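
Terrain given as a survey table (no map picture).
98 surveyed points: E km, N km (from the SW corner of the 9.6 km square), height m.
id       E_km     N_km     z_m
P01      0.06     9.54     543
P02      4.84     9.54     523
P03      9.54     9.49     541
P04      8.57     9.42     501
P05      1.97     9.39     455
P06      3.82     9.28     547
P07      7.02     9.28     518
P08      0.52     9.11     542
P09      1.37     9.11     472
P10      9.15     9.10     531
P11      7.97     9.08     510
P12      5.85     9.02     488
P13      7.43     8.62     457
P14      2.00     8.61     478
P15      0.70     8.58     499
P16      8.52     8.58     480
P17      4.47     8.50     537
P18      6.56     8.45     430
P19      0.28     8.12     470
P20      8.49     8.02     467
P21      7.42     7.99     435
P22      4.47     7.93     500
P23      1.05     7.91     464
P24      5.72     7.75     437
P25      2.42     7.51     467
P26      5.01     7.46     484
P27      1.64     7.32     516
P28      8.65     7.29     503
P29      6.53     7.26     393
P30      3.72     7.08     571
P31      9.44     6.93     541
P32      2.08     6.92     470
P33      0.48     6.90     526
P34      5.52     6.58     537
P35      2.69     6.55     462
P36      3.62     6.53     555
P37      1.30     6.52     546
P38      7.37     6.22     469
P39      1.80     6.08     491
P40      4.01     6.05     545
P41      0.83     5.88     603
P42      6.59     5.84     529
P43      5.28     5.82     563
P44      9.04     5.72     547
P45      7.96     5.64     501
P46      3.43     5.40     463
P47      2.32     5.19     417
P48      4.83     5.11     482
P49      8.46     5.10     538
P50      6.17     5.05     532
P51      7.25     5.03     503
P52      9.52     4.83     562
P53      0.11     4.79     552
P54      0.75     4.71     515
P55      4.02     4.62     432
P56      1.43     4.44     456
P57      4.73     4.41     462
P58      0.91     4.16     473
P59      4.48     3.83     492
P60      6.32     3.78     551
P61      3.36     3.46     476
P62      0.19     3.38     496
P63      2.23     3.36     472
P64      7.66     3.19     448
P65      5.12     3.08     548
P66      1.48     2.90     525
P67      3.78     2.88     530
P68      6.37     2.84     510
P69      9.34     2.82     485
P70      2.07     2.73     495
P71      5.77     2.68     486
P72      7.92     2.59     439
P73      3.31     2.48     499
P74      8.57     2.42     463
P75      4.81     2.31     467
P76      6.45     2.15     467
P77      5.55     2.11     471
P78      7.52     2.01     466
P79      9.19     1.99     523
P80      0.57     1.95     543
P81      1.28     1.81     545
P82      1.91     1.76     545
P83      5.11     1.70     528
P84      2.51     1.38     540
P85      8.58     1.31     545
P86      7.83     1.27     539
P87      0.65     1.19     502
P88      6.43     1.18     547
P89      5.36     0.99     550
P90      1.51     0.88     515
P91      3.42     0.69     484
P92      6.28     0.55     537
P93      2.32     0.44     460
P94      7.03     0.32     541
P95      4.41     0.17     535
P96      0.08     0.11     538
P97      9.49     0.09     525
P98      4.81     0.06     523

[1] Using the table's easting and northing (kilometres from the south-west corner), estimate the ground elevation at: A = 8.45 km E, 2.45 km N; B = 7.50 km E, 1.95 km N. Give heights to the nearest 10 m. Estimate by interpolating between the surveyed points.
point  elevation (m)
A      460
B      470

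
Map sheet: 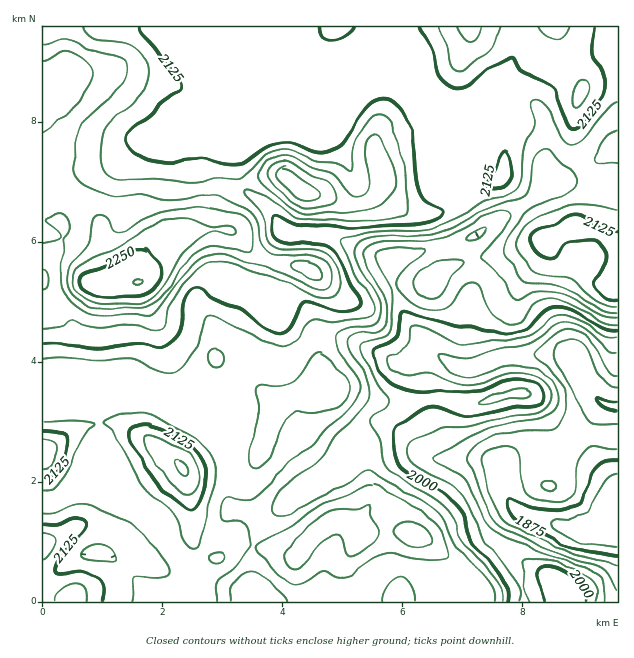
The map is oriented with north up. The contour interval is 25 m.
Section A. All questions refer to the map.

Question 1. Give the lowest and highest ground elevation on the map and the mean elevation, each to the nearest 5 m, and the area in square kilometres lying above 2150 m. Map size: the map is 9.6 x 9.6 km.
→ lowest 1835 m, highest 2275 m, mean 2085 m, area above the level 15.9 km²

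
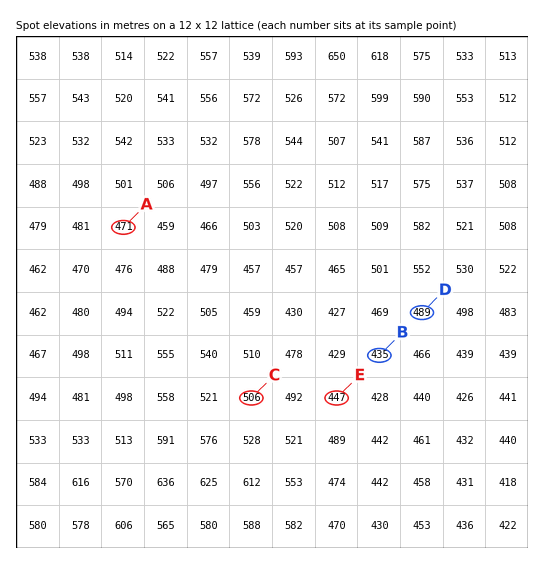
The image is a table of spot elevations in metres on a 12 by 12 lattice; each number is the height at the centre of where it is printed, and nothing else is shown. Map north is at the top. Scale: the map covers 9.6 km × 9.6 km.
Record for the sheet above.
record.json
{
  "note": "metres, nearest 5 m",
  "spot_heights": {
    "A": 470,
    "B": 435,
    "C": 505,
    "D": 490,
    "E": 445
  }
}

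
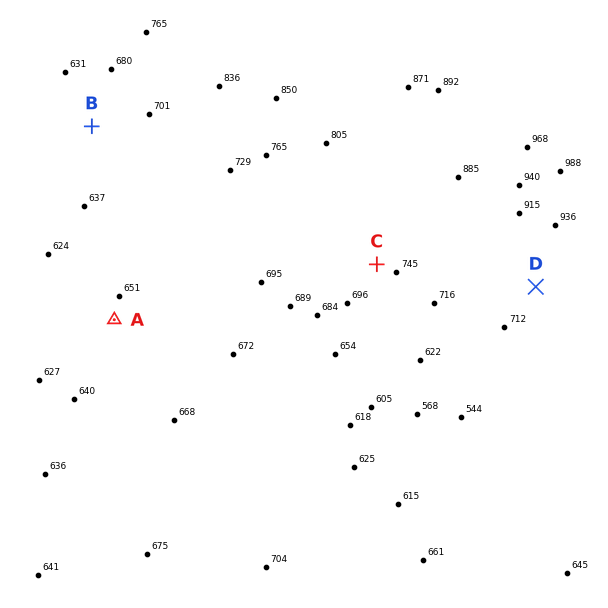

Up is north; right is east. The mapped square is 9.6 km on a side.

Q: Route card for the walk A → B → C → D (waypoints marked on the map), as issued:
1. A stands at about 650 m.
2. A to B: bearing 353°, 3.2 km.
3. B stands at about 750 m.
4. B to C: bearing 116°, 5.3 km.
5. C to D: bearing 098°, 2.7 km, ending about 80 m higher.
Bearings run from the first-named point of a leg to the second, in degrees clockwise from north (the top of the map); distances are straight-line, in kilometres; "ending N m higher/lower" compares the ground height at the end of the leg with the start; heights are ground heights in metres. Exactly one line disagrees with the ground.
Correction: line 3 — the height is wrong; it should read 640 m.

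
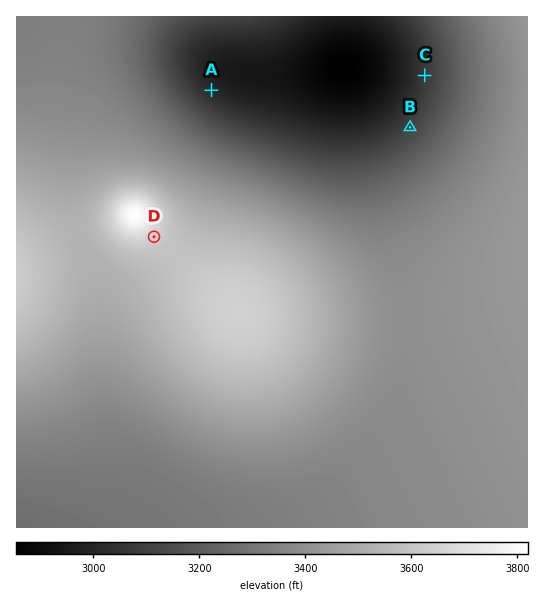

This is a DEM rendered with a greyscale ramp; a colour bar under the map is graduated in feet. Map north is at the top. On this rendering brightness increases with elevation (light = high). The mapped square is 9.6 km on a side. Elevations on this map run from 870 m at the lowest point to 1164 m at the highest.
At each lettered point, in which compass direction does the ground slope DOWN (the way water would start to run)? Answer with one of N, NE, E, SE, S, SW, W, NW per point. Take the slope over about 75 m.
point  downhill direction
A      NE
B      NW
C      W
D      SE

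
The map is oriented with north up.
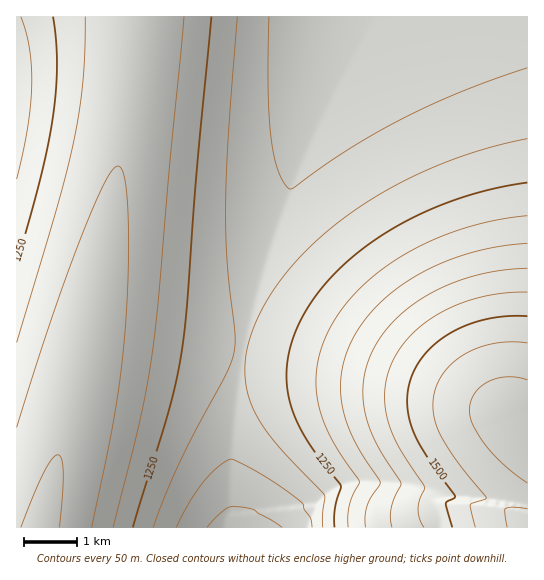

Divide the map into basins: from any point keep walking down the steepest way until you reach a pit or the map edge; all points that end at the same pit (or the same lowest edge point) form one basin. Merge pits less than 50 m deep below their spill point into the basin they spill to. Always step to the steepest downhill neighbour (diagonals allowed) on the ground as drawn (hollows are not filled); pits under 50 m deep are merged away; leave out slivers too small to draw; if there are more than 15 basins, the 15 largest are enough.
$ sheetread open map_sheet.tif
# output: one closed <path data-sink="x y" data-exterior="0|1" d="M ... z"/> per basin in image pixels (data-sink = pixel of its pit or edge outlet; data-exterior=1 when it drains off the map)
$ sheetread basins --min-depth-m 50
<path data-sink="363 17" data-exterior="1" d="M527 16l-390 0-6 69-11 76-36 182 6-6 9-2 35 1 81 11 128 21 66 15 85 25 15 5 12 14 6 1z"/><path data-sink="237 527" data-exterior="1" d="M118 335l-24 1-4 1-6 8-43 178 1 5 486-1 0-98-7-2-15-15-97-29-66-15-128-21z"/><path data-sink="17 86" data-exterior="1" d="M135 16l-119 1 1 511 24-1 30-121 49-245 11-76z"/>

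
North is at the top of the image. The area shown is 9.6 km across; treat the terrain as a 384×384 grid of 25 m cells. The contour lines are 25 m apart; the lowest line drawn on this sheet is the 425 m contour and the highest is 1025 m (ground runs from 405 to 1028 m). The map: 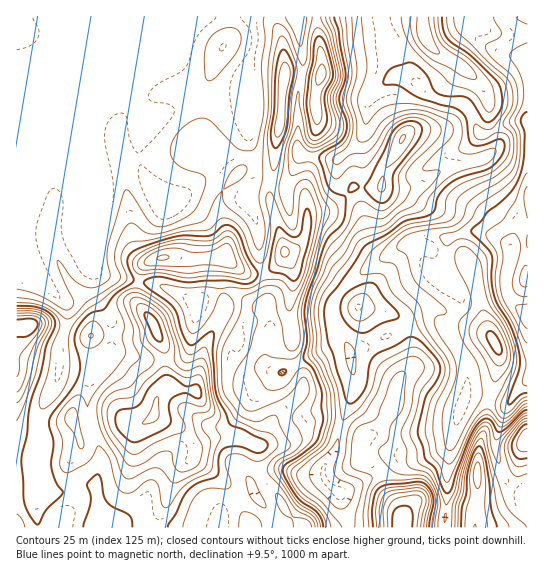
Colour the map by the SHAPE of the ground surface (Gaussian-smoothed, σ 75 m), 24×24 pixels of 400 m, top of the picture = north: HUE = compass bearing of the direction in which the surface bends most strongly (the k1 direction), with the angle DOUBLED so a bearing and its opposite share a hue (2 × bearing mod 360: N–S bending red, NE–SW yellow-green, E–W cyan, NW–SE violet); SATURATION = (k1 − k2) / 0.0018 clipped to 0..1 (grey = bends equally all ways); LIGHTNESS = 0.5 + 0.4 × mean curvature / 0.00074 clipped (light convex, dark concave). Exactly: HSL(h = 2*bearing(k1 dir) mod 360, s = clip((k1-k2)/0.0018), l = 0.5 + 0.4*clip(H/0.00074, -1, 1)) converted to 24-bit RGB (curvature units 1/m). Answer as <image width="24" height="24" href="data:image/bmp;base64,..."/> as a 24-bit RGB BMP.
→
<image width="24" height="24" href="data:image/bmp;base64,Qk32BgAAAAAAADYAAAAoAAAAGAAAABgAAAABABgAAAAAAMAGAAATCwAAEwsAAAAAAAAAAAAAe1qmgHGen4SEbWp9fnZwcn9woHpufZlbanZ7bnB8d6yJq1WoVMR+1/PohyHUVDKHT0SGwdWq6cmqIFWDChdr7Oy3YYedbWCUeY1danxUmpJhhmiMmWOBd5tiXm2FvZRpRWJLbIBiYZ9hdUqIxPfHXCpLdCxGNzhUQ6Cjtd/L8NrvvZDsAwA+/Oq0QmCKfF1ke2OUelCOr6B3UXtokFWKtpp4SmtxxYiPdZC0UsGiekp2gslJlHgPNjYYWz15tGWjMLpFUJElX48g4BszAAMz//fMLBJruWREXJBrTVZ9uJKJb1qofUR3wb6IWYSDXZBuyLylfUODWkyF09Sex3PZb2PHEmxaX1CtsbeFfYhlhapyX3lLBRUu//bMFwA/6MLBYp+iVESIpb+CXyiIiZa1v5+4noSnabSmc6JYQVCxhL7XuGC5nmqGwoyvU2zCI3GdvZOfq5N1gZZUX1l4Gz9X1/+FADuw99ThTrZCLGOJ2ruxLyOCrcmyhm2kxZ+OfkhLyow/V+LGTj1lg115uXSOkqFbtcB7F0FjrGV7uYuFrqeMWm1ySmRyHKIelY4GCtwApshzJ1timKVIRHmQlqhwdFaBxZihfnvQ5vbVLiZdcFhwYIhxV1GM4M25hK62JSNjUFl3wqSPtHpymXprPnF/WVd627J7CF8px7ONNFN4TFCDiZ1cVHlgg4pikZxGVac55bKGXCWFi4NkfWpZSmk2m+lpk06ETTdrVY+Tja6Yxpu2uL/LSDagYURu5M+TIGuuz61nJl5gRzWQysSKRWd7lU14utV/RtSjwS9YqzR3nXxzVl2Hvnukm995Njxnc0V2VpNPT3lLqbxzoWZbdCpxglaY3fXWGRya4NT3npn0EDya2r65aDyEh0h72/fUbEKLNkVm1YGEVI6HalyPm7tiwtd/NyRhoFCEhaN4XIx3hbxrbkBfT2CLf7621evBQhtimZQqkhIcWipWXK9LmlHQyfLnwcx9jCZjSEtssLNvoEtOPFxFyq9kxcxKGyZCdqS3pJ+2eKCqmHaQdmObYF+JmsVVoLoxchdAgW1NfVJfeKiDUXFiQFst0oQCLxoHeE8odoZEdnYwsNJNOEDFeLRJ4taWM1R0J3ZLr6dnlW9zb3Zpe2Rnc0hwxeSbOyNvwnHPfnF/eJZ4fpN2aF15XE+Yl7Hk5NH6ssHum5bktrPnoujSQAyB5Mm82MSiNTZya490OXA/d5RRi2KEcH+JX22vv9KsckKuL9VDcW6Ck6GCem99aW5/XJKSS7tDMI5CyXSVe1WozHt2xmCEFhRGuuad9I6USTp4epBnklBmWYczOlkqfIg5OY0lophDezhJkMNTcHmBm5R/c3N/dHmAYYaEpbJ4WGZLVGs2dlpIgrhJnD5SWzSIK9Ue6sSJg16/d2qplUqhvoyIWVardLnDgbu+W4GMcIZ8crVwd32AjJJ8gXeGeHh/aYWDoKJzfWp6cntuYHhxr5pzclZQYsdlLiOO0+esTFGWwkCncVmyqtCpbG+3lp1hcGhUf2dhe4lpT5hLfX6Afod5gnl8end/f49wkYdwgnKAhXt/a4N6aZZusYSuQXesKcxmt9J0UDuHg2ujaFOn26p5NmxfwXayqmu6qGaNa6BmMnOlf35/gIB9gX9+dnJ/jJl7b3CKfnqLioKMg4mLcpCEaJJ+rzWoyPFQZBcHbWsWGnswREqB7p6oq2RcQntUT6BqcXXZ6sjlJU6sfn99gH9/goKAcHOClp6Cb29/c35/g4CJjYmGg4l+ZWh4PCiM/+rMNgC84u/ZRs/YHDhWd6zE89jse3nJi7G6HyNVl+UXdRemfoGCfoKCgoCCeH6Bfo12inOEen90coBtiol0iYV5c29+IS1Y//TMAACc1fW9ZEGJKzdqPJlIqMJKsUVyqj08kymH29usHzdrgX+Df32Af35+f39+e4B6eHyChoCOgH6Oi3yAh4x5bGt8Jylm//XMABp1/tuMKVhgQWhwaY1gfHBHfzo7lVNYbL6OqM+yVzajf4B4f398f3+AgICAf4CAfIB+d4B2fn14iXWAm4p6YnN8MUF6+PnSAAhT+/fQRS2wWFCNcmaDfFBujnxShc25q+fXlEV+gzxveod9eYOBfYCAgIB/f39/f35/gH1+eIB/cniHpJCTc3uUNk1y4PGqEQVJ+v7NSC5lZlp8e2SBkj+TuvXLVsazfSYsd0VBaHaDi3yJfHqCfX2AgIB/f36Af3+AfYGBfIN9bIB6iI9tlWltS1uNvNheFR949vNuaD18Xlt7aVqFY6W6yOGDPC5JmmZycqCbdmiP"/>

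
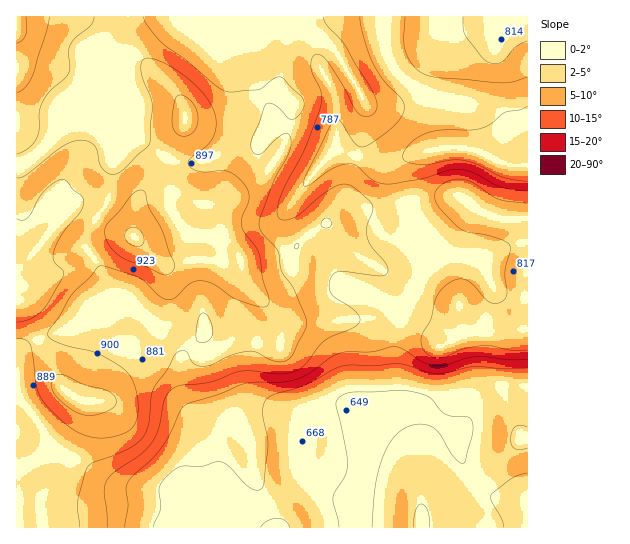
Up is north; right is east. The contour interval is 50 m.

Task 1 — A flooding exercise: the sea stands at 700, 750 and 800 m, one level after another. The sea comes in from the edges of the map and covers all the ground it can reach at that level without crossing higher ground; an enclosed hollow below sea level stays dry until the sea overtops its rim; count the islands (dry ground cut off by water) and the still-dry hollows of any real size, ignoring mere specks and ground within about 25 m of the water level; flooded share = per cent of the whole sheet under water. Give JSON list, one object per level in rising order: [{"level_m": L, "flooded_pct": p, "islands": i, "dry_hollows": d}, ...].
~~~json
[{"level_m": 700, "flooded_pct": 19, "islands": 0, "dry_hollows": 0}, {"level_m": 750, "flooded_pct": 30, "islands": 0, "dry_hollows": 0}, {"level_m": 800, "flooded_pct": 44, "islands": 0, "dry_hollows": 0}]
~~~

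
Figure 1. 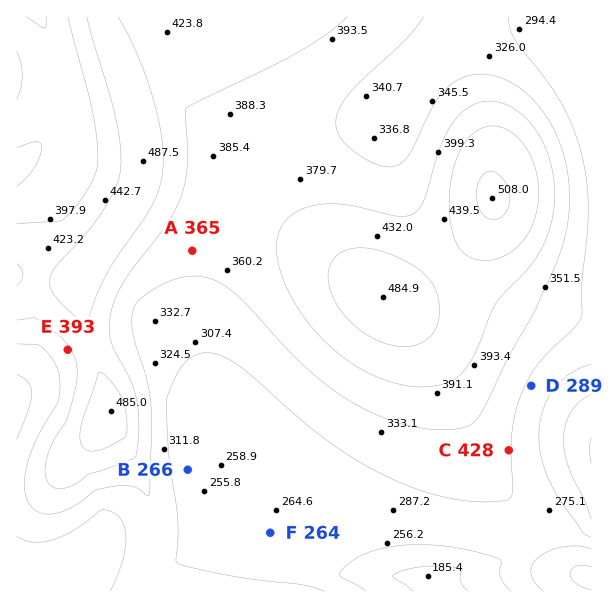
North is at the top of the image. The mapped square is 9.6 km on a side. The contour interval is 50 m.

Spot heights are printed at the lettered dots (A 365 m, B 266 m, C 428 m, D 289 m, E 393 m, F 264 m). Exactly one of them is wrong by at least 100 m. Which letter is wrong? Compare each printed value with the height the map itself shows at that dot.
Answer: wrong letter C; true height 303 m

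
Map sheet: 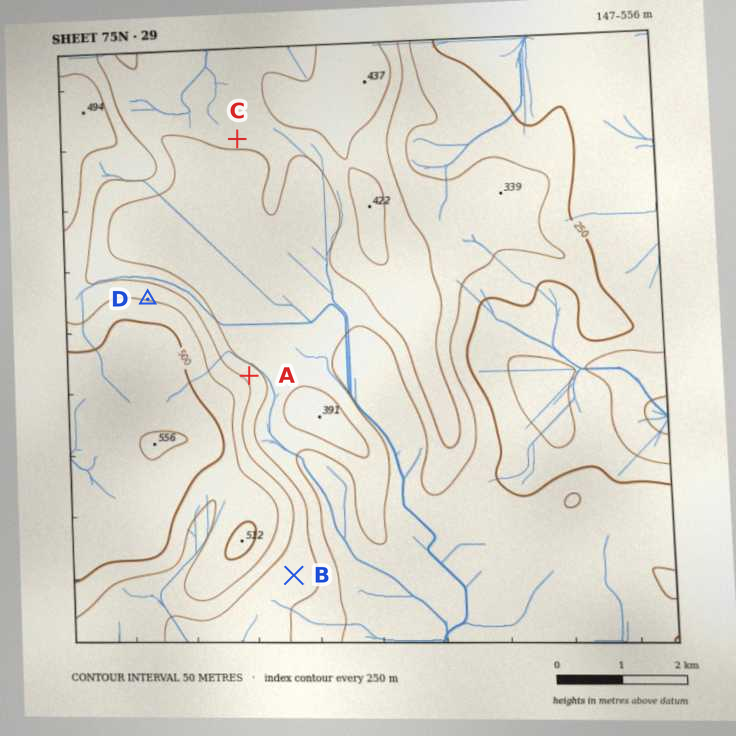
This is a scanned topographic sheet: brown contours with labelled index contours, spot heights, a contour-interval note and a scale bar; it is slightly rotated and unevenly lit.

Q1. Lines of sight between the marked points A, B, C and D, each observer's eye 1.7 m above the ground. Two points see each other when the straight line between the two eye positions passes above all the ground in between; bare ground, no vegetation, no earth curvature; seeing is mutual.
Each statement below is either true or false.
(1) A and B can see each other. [false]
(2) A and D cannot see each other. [true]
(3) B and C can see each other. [false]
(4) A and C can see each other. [true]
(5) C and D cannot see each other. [false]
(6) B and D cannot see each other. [true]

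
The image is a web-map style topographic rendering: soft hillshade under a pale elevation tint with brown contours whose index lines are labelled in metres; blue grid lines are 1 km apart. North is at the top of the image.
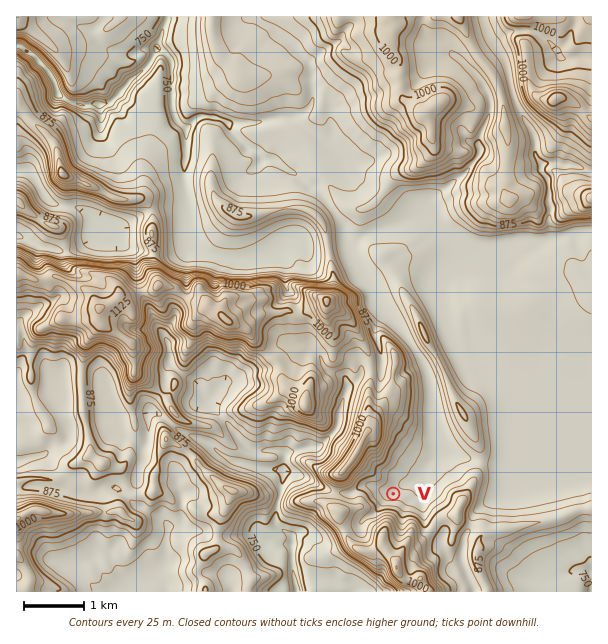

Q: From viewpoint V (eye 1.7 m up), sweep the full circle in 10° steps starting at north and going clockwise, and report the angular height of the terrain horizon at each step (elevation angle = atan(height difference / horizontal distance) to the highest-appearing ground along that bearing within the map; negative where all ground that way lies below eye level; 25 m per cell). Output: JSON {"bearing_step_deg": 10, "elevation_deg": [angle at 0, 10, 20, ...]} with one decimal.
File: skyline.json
{"bearing_step_deg": 10, "elevation_deg": [5.2, 3.2, 2.3, 1.6, 2.2, 2.0, 1.2, 0.1, 1.9, 4.1, 5.4, 5.7, 5.1, 5.3, 8.3, 12.0, 12.3, 12.3, 16.1, 18.9, 17.6, 13.4, 9.8, 9.8, 11.9, 12.0, 10.5, 8.5, 9.2, 14.7, 15.4, 15.8, 15.4, 13.7, 13.0, 9.8]}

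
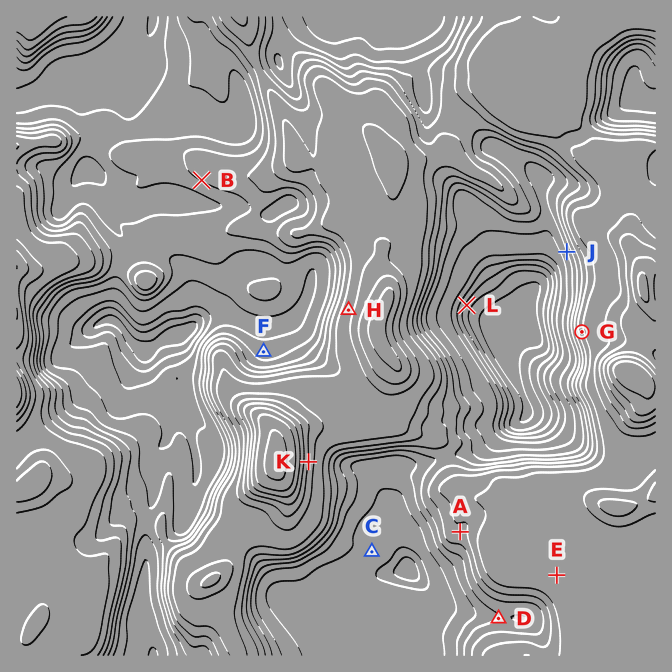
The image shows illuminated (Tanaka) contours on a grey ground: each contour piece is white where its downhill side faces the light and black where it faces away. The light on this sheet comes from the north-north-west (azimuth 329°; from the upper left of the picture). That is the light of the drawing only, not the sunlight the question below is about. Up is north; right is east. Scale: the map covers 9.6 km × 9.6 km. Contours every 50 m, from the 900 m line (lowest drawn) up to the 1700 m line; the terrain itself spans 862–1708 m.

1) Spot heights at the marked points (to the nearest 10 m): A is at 1340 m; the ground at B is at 1250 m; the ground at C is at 1140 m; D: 1250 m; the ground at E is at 1430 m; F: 1180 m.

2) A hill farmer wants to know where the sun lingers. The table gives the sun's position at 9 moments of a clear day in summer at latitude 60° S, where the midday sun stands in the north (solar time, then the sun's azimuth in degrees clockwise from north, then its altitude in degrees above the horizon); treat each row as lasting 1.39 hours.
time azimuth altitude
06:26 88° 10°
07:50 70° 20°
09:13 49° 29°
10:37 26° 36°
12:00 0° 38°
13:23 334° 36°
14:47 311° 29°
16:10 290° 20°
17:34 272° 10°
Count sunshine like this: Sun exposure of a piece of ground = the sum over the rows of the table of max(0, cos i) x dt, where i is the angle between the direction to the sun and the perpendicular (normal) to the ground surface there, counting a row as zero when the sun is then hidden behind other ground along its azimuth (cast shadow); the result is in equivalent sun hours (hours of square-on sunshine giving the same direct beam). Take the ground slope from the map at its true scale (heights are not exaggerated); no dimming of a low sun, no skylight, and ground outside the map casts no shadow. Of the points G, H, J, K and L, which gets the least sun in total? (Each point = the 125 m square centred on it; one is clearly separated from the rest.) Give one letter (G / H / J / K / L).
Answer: L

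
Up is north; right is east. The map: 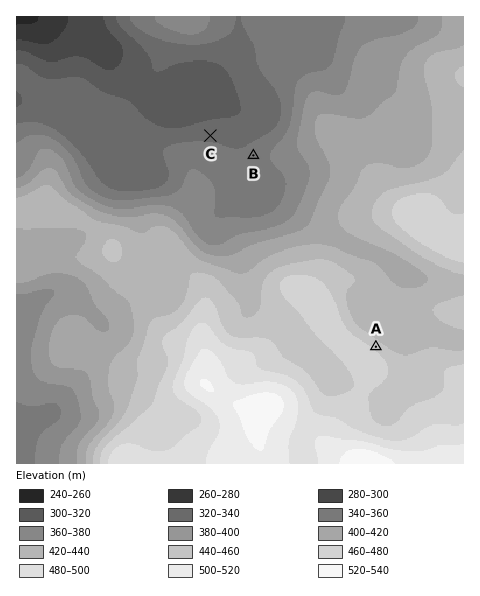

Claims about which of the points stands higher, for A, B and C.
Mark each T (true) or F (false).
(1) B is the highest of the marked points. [F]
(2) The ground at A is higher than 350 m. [T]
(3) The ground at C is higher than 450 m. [F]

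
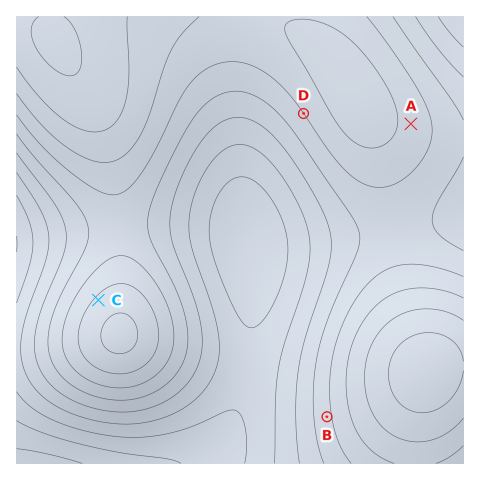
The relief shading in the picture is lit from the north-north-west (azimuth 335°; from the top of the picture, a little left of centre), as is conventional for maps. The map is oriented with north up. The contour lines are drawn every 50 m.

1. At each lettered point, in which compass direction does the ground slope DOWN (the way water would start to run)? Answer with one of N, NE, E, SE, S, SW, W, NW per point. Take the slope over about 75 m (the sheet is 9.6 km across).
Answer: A E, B W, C NW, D SW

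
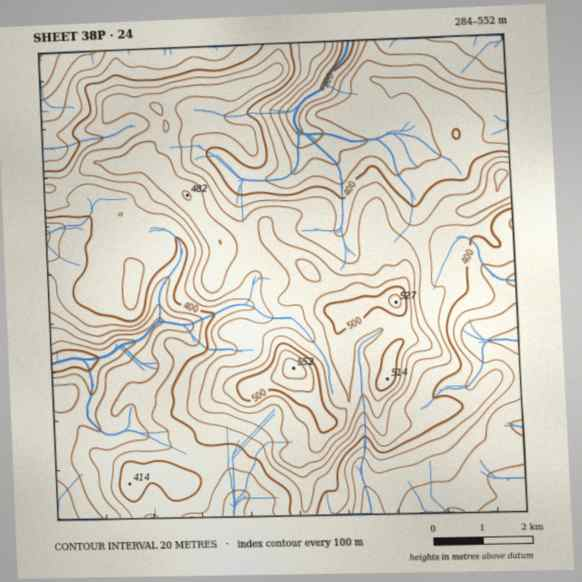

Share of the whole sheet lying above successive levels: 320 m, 96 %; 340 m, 89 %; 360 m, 80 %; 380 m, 66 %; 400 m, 51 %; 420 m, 36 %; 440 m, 25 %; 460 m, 14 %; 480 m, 6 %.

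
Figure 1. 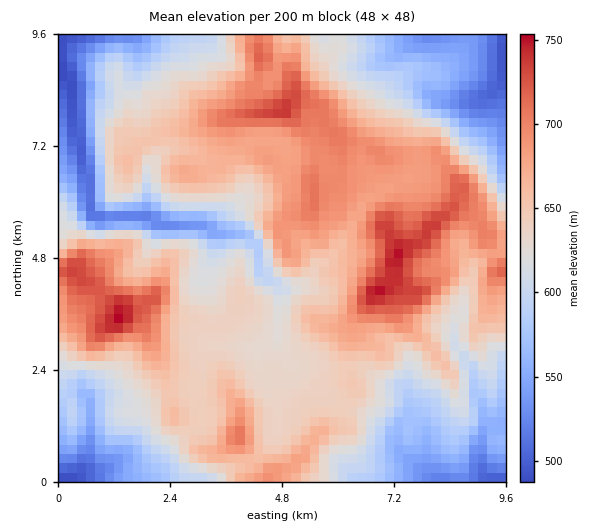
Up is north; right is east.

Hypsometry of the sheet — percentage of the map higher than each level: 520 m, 96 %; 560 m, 87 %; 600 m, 75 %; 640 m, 51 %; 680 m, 24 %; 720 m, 5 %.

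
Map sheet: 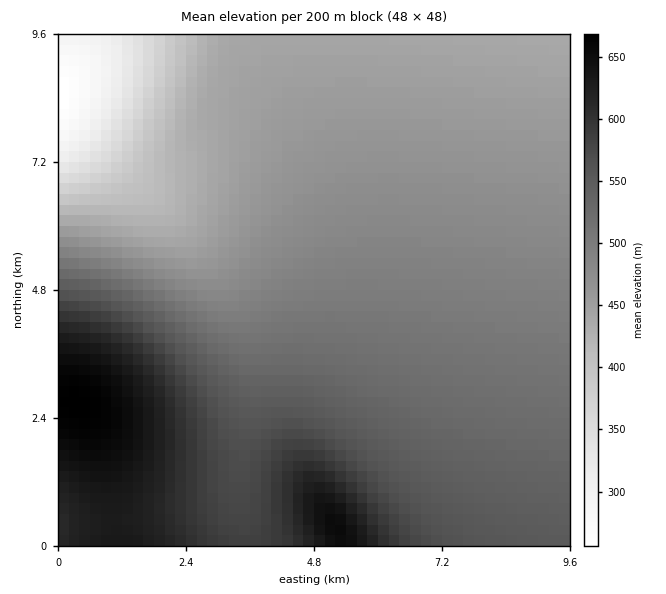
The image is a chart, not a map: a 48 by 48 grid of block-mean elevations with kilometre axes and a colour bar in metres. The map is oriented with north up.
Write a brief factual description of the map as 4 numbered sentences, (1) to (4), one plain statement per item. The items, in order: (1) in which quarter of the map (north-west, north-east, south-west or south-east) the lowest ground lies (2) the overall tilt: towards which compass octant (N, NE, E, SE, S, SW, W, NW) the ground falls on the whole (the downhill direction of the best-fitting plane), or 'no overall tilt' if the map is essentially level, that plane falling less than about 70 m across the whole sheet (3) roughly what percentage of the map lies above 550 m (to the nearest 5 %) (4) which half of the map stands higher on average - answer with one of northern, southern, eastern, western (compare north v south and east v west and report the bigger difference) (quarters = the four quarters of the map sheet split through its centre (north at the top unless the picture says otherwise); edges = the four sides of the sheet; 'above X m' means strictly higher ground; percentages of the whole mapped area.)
(1) Look to the north-west quarter for the lowest ground.
(2) Overall the map slopes down towards the north.
(3) About 25 % of the map lies above 550 m.
(4) On average the southern half of the map is the higher ground.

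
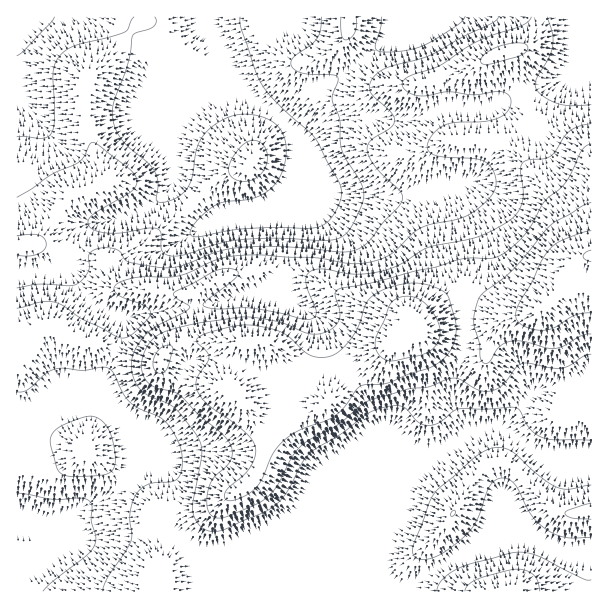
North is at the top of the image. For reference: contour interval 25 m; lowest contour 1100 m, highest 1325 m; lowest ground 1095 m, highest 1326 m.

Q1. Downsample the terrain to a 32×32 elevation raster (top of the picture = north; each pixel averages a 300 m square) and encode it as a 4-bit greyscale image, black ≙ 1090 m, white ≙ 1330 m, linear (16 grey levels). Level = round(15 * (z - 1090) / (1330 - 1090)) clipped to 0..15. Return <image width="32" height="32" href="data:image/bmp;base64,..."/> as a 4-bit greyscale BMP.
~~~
<image width="32" height="32" href="data:image/bmp;base64,Qk12AgAAAAAAAHYAAAAoAAAAIAAAACAAAAABAAQAAAAAAAACAAATCwAAEwsAABAAAAAAAAAAAAAAABEREQAiIiIAMzMzAERERABVVVUAZmZmAHd3dwCIiIgAmZmZAKqqqgC7u7sAzMzMAN3d3QDu7u4A////AFVmd4iId3d3d3d4iJq7qphVVWd4h3d3d3d3eIiJmpmIVVVWd4d3d3d3d3iZiIiIiERVVnd4iYd3d4h4mZiIiZlFVVZ3iKuph3d4d4mpiImqVmZmd3iry5h3eHeJmYiZmWd3d3d3mry5d3d3eJmZmIh3eHd3d5q8uod3d3eImYiId3d3d3iavMuph3eIeIiIiWd3d3d5q8zMy5iImIiImZl2Z3d4mrzczMy6mZmZmZmad3d3irvN3MzMy7uqqqqZmYd3d5u7zMzMzMzcy7u6qqqIiIeLy8zdzLvN3t27y7u7iIh3eau8zMqqvN7tzMzd3Hh3ZmeJmZmYibze7bzN7u1mZmd4iZiIiJqrzdy7zN7uVVVmd3eJiIiZmaq7u7ze7lVVVlVFZ3d3d2d4maqrze9VVVVUMzRERERFZ4iJmrzeVVRDMzMiIiIiNVZ3d4mrzERVQzIjMiIiIjRVZmd4mrxEVVRDIjMzIiI0VWZmeJmrM0REMiI0RDIiNWZmZniZmzM0QyISM0QyI0Vmd3d4iJoiMzIhEiMzIiNFVmd3eIiJEjMyEREiIiIzRVZmd3d3eBIzMhEREiIjNEVmd3d3d3YSMzMhEREiM0RFZ3d4h3dmEiMzIiIRIzRERFVmeIiHZhEiIiIiESMzRVRERGeIh2YBESIiIREjMzVVRERFZndm"/>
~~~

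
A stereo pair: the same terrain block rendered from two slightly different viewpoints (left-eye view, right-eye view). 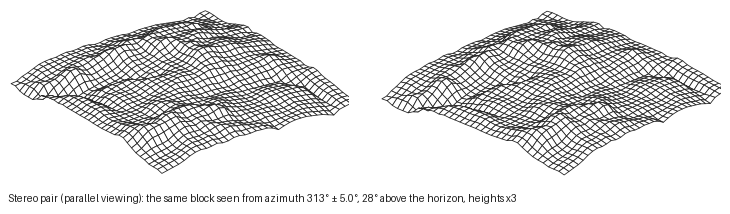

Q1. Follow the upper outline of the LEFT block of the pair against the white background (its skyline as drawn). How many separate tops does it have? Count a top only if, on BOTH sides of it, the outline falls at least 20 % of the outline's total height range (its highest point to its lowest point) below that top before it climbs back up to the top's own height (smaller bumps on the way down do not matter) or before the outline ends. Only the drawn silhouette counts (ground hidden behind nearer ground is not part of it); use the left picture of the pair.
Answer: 1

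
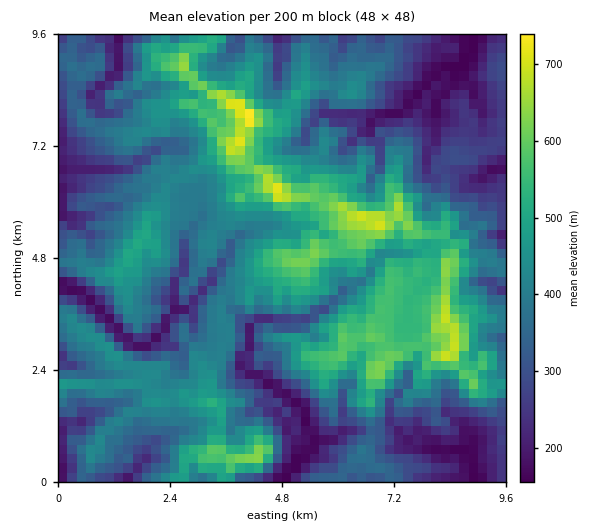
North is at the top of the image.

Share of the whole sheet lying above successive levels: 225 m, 88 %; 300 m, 72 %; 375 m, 54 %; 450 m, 30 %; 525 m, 16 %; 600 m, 5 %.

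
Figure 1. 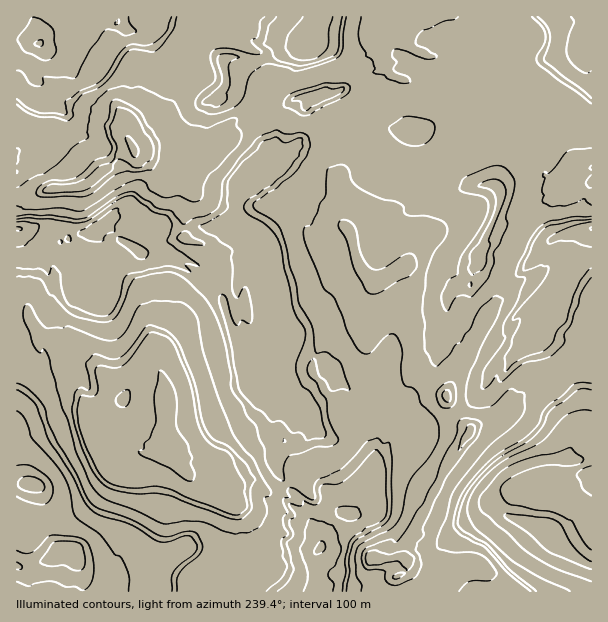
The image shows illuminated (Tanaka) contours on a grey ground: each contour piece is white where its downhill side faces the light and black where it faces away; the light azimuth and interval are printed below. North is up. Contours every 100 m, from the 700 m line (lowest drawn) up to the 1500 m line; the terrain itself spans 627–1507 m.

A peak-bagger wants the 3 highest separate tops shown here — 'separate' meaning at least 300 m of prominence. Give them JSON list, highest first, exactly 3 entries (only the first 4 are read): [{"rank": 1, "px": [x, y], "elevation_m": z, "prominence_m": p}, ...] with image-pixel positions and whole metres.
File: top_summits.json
[{"rank": 1, "px": [548, 530], "elevation_m": 1507, "prominence_m": 880}, {"rank": 2, "px": [66, 548], "elevation_m": 1506, "prominence_m": 444}, {"rank": 3, "px": [39, 44], "elevation_m": 1502, "prominence_m": 437}]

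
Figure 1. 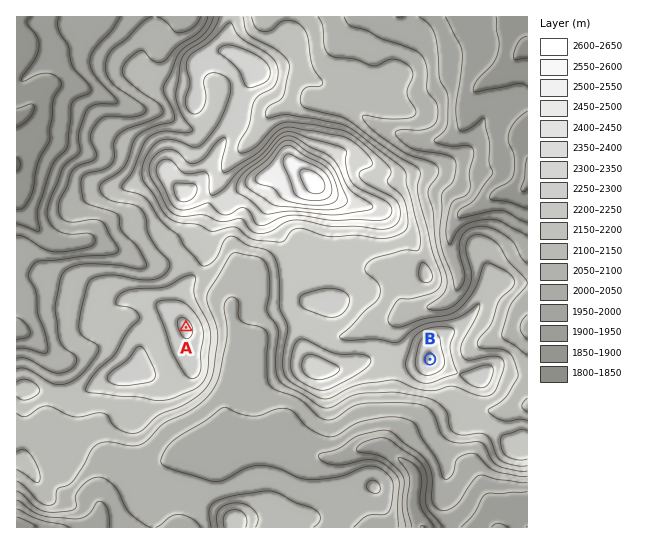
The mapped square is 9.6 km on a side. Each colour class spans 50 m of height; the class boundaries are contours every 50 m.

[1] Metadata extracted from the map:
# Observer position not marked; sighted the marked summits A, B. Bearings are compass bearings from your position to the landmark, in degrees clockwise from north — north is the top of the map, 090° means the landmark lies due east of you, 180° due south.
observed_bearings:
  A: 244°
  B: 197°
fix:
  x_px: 484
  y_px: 182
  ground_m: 1960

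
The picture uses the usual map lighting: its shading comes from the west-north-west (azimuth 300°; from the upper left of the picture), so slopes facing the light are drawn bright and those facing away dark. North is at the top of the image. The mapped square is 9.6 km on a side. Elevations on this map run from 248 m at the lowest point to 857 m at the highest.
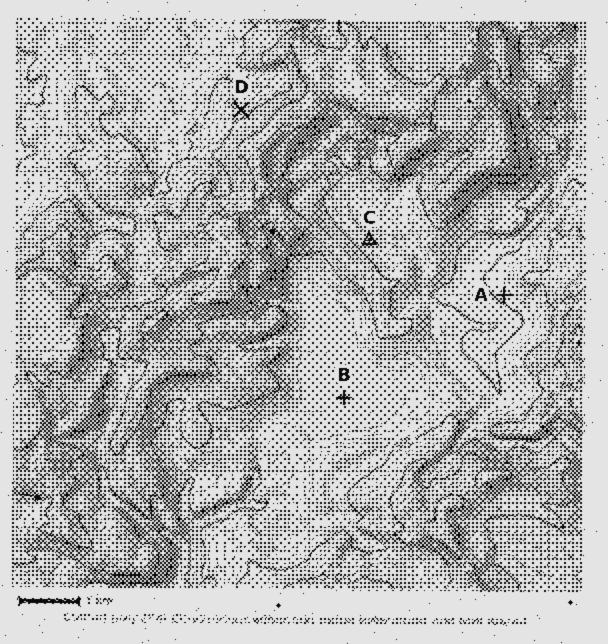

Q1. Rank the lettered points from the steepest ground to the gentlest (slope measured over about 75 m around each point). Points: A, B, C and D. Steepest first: D C A B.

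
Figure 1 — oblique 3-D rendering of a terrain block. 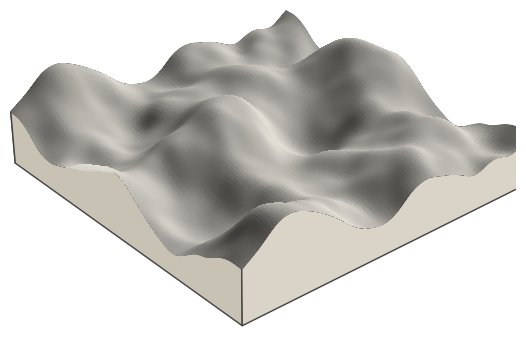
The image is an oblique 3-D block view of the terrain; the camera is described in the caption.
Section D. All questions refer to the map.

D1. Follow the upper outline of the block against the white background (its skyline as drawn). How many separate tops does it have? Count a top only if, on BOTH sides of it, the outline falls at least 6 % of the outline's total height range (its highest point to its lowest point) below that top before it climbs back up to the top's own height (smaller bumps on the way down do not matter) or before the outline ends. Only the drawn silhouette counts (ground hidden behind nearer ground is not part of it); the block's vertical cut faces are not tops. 3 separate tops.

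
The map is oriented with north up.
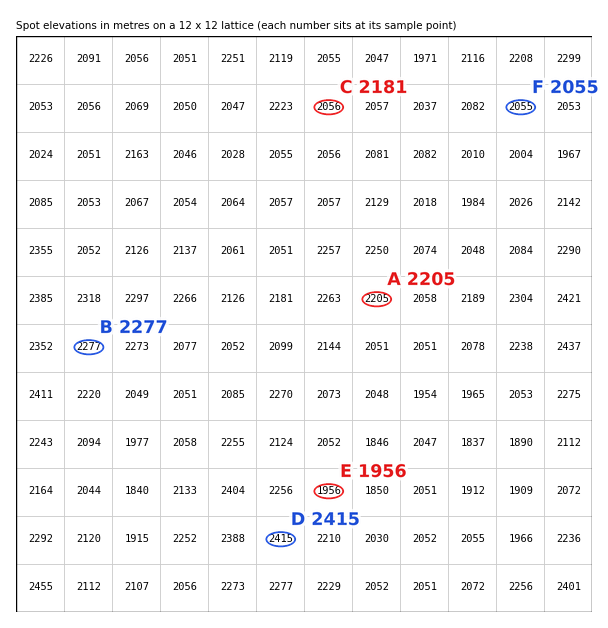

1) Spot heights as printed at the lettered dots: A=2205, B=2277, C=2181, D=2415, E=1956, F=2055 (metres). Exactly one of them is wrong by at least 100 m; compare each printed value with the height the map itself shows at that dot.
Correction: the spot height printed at C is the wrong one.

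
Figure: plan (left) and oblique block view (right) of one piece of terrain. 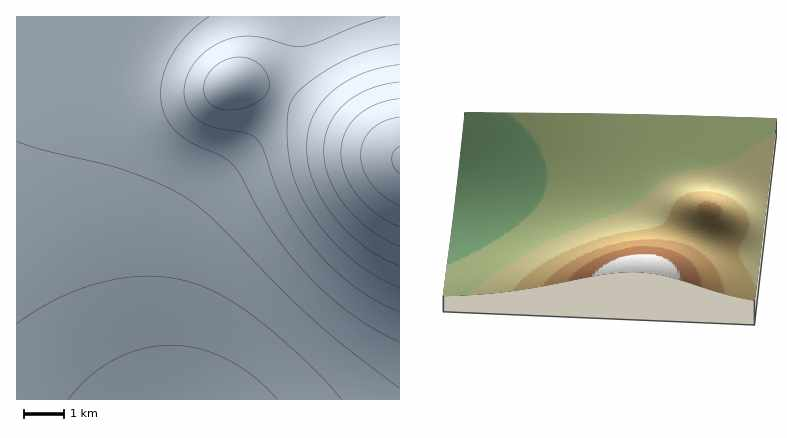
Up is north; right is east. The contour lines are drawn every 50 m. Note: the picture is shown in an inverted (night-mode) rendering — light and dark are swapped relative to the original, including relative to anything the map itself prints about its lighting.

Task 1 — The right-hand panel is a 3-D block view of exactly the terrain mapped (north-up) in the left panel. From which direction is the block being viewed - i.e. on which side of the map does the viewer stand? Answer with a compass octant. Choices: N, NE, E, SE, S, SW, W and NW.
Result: E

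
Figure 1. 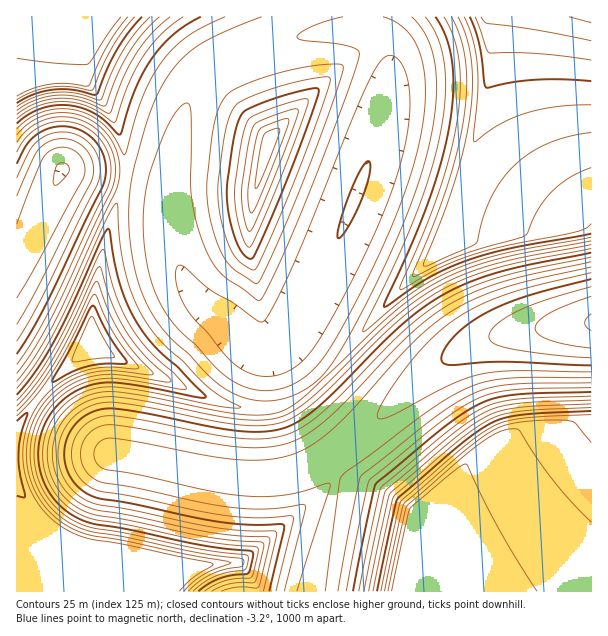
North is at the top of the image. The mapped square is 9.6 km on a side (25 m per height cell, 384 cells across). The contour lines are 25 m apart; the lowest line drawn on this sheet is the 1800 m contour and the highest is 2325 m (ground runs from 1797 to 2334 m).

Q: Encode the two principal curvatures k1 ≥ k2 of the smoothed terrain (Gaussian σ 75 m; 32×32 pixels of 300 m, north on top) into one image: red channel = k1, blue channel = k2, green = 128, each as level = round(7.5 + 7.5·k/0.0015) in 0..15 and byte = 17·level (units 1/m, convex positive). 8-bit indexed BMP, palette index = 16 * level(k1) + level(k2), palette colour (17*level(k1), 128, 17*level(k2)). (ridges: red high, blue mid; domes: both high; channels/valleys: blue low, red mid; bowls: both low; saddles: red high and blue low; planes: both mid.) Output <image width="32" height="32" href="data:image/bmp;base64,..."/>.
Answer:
<image width="32" height="32" href="data:image/bmp;base64,Qk02CAAAAAAAADYEAAAoAAAAIAAAACAAAAABAAgAAAAAAAAEAAATCwAAEwsAAAABAAAAAAAAAIAAABGAAAAigAAAM4AAAESAAABVgAAAZoAAAHeAAACIgAAAmYAAAKqAAAC7gAAAzIAAAN2AAADugAAA/4AAAACAEQARgBEAIoARADOAEQBEgBEAVYARAGaAEQB3gBEAiIARAJmAEQCqgBEAu4ARAMyAEQDdgBEA7oARAP+AEQAAgCIAEYAiACKAIgAzgCIARIAiAFWAIgBmgCIAd4AiAIiAIgCZgCIAqoAiALuAIgDMgCIA3YAiAO6AIgD/gCIAAIAzABGAMwAigDMAM4AzAESAMwBVgDMAZoAzAHeAMwCIgDMAmYAzAKqAMwC7gDMAzIAzAN2AMwDugDMA/4AzAACARAARgEQAIoBEADOARABEgEQAVYBEAGaARAB3gEQAiIBEAJmARACqgEQAu4BEAMyARADdgEQA7oBEAP+ARAAAgFUAEYBVACKAVQAzgFUARIBVAFWAVQBmgFUAd4BVAIiAVQCZgFUAqoBVALuAVQDMgFUA3YBVAO6AVQD/gFUAAIBmABGAZgAigGYAM4BmAESAZgBVgGYAZoBmAHeAZgCIgGYAmYBmAKqAZgC7gGYAzIBmAN2AZgDugGYA/4BmAACAdwARgHcAIoB3ADOAdwBEgHcAVYB3AGaAdwB3gHcAiIB3AJmAdwCqgHcAu4B3AMyAdwDdgHcA7oB3AP+AdwAAgIgAEYCIACKAiAAzgIgARICIAFWAiABmgIgAd4CIAIiAiACZgIgAqoCIALuAiADMgIgA3YCIAO6AiAD/gIgAAICZABGAmQAigJkAM4CZAESAmQBVgJkAZoCZAHeAmQCIgJkAmYCZAKqAmQC7gJkAzICZAN2AmQDugJkA/4CZAACAqgARgKoAIoCqADOAqgBEgKoAVYCqAGaAqgB3gKoAiICqAJmAqgCqgKoAu4CqAMyAqgDdgKoA7oCqAP+AqgAAgLsAEYC7ACKAuwAzgLsARIC7AFWAuwBmgLsAd4C7AIiAuwCZgLsAqoC7ALuAuwDMgLsA3YC7AO6AuwD/gLsAAIDMABGAzAAigMwAM4DMAESAzABVgMwAZoDMAHeAzACIgMwAmYDMAKqAzAC7gMwAzIDMAN2AzADugMwA/4DMAACA3QARgN0AIoDdADOA3QBEgN0AVYDdAGaA3QB3gN0AiIDdAJmA3QCqgN0Au4DdAMyA3QDdgN0A7oDdAP+A3QAAgO4AEYDuACKA7gAzgO4ARIDuAFWA7gBmgO4Ad4DuAIiA7gCZgO4AqoDuALuA7gDMgO4A3YDuAO6A7gD/gO4AAID/ABGA/wAigP8AM4D/AESA/wBVgP8AZoD/AHeA/wCIgP8AmYD/AKqA/wC7gP8AzID/AN2A/wDugP8A/4D/AIeHh4eHh4eIp+eGZobWhnaGhoaGp8iHh4eHh4eHh4eHh4eHiIiIiKjH+Pj2+ad2doaGhoaH2IiHh4eHh4eHh4eHh4e319jYx6eHh4en95aGhoaGhoboiIeHh4eHh4eHh4en56aGh4aGdnZ2dnaG15aGhoaGhteYh4eHh4eHh4eHl9d2ZmaGhoZ2dnZ2dnaGt5aGhoaGyMiIh4eHh4eHh4fXhmZmZoaGhnZ2dnZ2dnaGp4aGhqaXx8iIh4eHh4eHh9dmZmZmdoaGhnZ2hoaGhnZ2h5aWhnZ2t8iIh4eHh4eHtmZmZmZ2hoaGhoaGhoaGhoaGhnZ2doaGt9iIh4eHh4fHZmZmZnZ2dnaGhoaGhoaGhoaGhoaGhoaGp+ioiIeHh/d2ZmZmdnZ2doaGh5enl4aGhoaGhoaGhoaGl8jY2NjX5/ZmZmZ2dnZ2l9f318fX6JeGhoaGhoaGhoaWhoaHh4d29+Z2ZnaHt/fnp3d3d3eH56eGhoaGhoaGhoaGhoZ2dnaG+OfG1/fnl4d3d3d3d3eH55d2dnaGhoaGhoaGhnZ2dnaX6LjYh3d3h4d3d3d3d3eH94d2dnZ2hoaGhoaGdnZ2dnbX2Id3d3d3h4eHh4d3d3eX94d2dnZ2dnZ2dnZ2dnZ2dqf4d3d3d3d3d4eXh4d3d3e353Z2dnZ2dnZ2dnZ2dnZ2h/d3d3d3d4eHd6eHh4d3d3fH53Z2dnZ2dnZ2doZ2dnaG94d3d3eHh4eHt4eHh3d3d4fX53Z2dnZ2dnaGhnZ2dob3h3d3d4eHh6enh4eHd3d3d4fX+LeXh3Z2doaGhoaGhte3d3d3h4eHuKeHh4d3d3d3d4fIp8fX19fHt6d2hoaGl+d3d3eHh4e3t4eHh3d3d3d3d7eXh4eHh5enuHZ2hoaG94d3h4eHh6fYh4eHd3d3d3d3l7eHd3d3d3d3dnZ2dmbWl3eHh4eHl/iHh4d3d3d3d3d3x4d3d3d3d3d2dmZmZra3d3eHh4eH+IeHh4d3d3d3d3e3l4d3d3d3d2ZmZmZmxqeHd4eHh4fYt4eHh3d3d3d3d5e3h3d3d3d3ZmZmZmbmh3d3h4eHh7j4h4eHd3d3d3d3h8eHh3d3d3dmZmZmlud3d3eHh4eXl6fnh4eHd3d3d3d3t4eHh3d3d8aGdob2h3d3d3eHh4eHh5fXh4d3d3d3d3enl4eHh4d3t+fn+bh3d3d3d4eHh4eHh5e3h4d3d3d3d5enh4eHh4eIiIiIt3d3d3d3d4eHh4eHh4enh3d3d3d3l7eHh4eHh4eHh4e3l3d3d3d3d3eHh4eHh4eHd3d3d3eXp4eHh4eHh4eHh4fHd3d3d3d3d3d3d3d3h3d2dnZ3d6enh4eHh4c="/>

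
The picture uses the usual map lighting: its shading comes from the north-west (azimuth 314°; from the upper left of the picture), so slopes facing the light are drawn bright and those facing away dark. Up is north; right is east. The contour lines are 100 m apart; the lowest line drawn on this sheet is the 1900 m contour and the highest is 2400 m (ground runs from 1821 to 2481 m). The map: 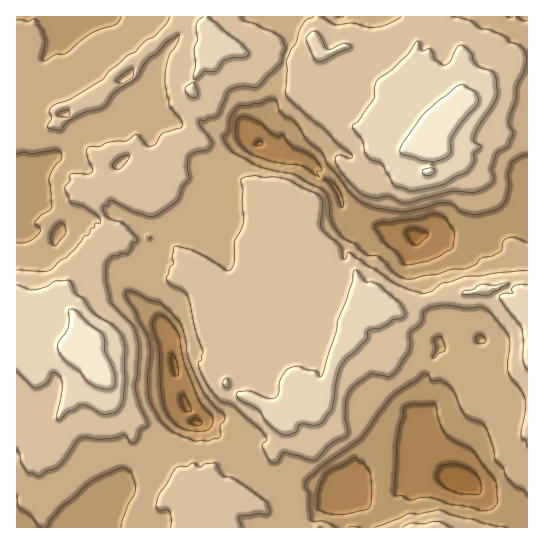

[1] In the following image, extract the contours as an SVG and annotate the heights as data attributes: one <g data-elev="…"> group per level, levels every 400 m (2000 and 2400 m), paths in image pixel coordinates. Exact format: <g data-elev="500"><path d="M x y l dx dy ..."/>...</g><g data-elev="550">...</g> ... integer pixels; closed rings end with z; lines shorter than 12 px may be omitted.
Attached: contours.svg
<g data-elev="2000"><path d="M331 514l-13-5 0-15 3-11 6-11 28-15 8 6 7 10 2 17-2 16-4 4-16 3z"/><path d="M479 510l-8-3-22-3-17-6-11 0-11 2-8-4-7-1-1-5 3-48 3-17 3-8 0-7 3-4 8-2 21 0 4 15 6 14 7 6 20 11 22 28 3 7 0 18-6 7z"/><path d="M198 431l-11-1-9-4-8-8-6-11-4-20-1-38-7-24 1-6 4-4 4 0 5 2 11 14 3 7 5 25 12 32 5 10 11 12 0 6-3 5-4 3z"/><path d="M405 265l-3-2-7-12-13-10-7-12 0-4 8-3 8 0 27-4 15-4 5 0 7 3 10 16-3 16-25 12z"/><path d="M342 208l-8-18-10-11 9 3 5 7 5 10 0 7z"/><path d="M317 176l-15-10-32-5-23-10-7-6-4-7 0-12 1-7 6-2 7 1 11 5 8 8 6 4 3 1 5-1 9 11 17 8 8 7 5 9-5 1 2 4z"/></g><g data-elev="2400"><path d="M103 389l8 0 3-3 1-4-2-13-9-19 0-13-3-4-13-10-11-12-3-2-4 0-2 2 0 16-9 15-1 4 1 5 5 8 16 12 7 10 8 5z"/><path d="M426 175l7-1 1-5-4-1-7 2 0 3z"/><path d="M424 161l11 1 10-4 5-4 0-12 3-7 25-33-1-7-3-4-11-6-5 1-20 15-17 16-18 26-3 8 2 3z"/></g>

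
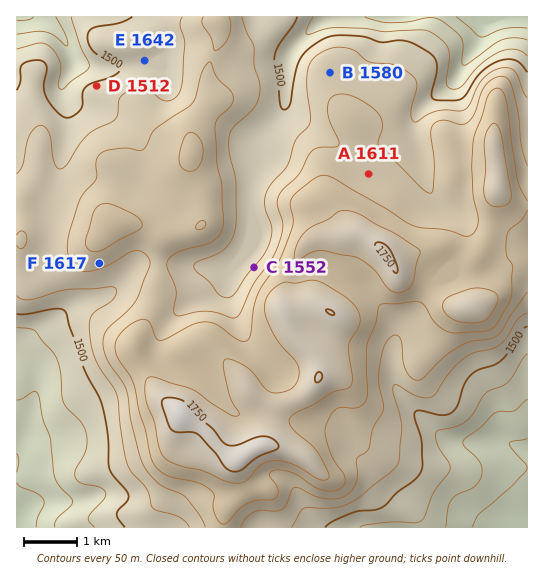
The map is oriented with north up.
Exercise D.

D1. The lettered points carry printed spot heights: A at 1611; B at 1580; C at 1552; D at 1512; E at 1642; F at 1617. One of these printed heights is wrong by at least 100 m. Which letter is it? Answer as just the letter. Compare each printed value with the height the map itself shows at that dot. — E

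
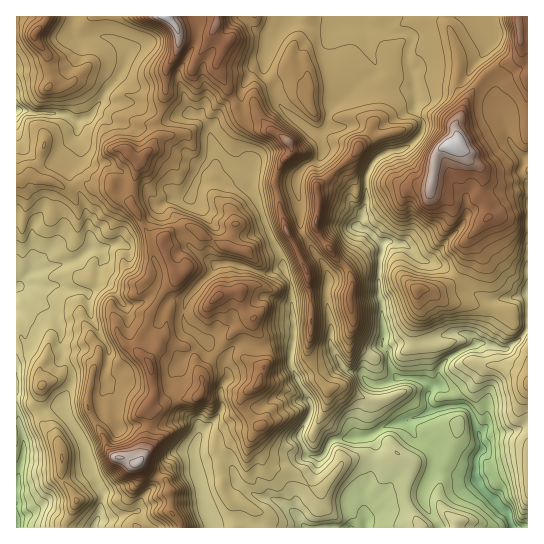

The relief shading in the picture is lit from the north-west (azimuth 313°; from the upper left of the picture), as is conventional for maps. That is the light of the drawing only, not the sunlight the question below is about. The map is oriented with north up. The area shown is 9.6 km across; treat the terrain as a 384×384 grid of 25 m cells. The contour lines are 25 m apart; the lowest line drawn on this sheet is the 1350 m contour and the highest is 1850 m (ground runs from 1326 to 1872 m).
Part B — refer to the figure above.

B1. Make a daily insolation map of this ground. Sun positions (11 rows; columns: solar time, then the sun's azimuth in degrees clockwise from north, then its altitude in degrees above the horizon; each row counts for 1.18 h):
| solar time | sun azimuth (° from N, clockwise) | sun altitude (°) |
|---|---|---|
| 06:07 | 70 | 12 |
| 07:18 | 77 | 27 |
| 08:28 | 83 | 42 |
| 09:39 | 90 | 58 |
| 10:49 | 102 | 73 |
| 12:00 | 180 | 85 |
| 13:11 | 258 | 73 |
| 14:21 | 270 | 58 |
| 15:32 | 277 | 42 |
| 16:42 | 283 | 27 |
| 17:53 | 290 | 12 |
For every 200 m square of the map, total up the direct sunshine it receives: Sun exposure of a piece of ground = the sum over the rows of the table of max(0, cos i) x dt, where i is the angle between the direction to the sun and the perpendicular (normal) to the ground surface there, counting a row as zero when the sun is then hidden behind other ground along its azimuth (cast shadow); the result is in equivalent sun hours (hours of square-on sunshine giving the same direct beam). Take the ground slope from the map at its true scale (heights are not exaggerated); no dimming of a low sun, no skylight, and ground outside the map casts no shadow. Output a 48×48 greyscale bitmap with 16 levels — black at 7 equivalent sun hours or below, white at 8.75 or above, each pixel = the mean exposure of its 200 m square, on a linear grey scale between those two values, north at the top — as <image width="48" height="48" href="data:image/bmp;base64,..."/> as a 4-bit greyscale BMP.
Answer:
<image width="48" height="48" href="data:image/bmp;base64,Qk32BAAAAAAAAHYAAAAoAAAAMAAAADAAAAABAAQAAAAAAIAEAAATCwAAEwsAABAAAAAAAAAAAAAAABEREQAiIiIAMzMzAERERABVVVUAZmZmAHd3dwCIiIgAmZmZAKqqqgC7u7sAzMzMAN3d3QDu7u4A////ALy82qvd3bd7e73d3dzJd5rd3d3cvczbd7vMuIqbzKnJnLzM3d27zM3d3d3b3d25V7u7m5irqarJrLve7cvM273d3d3d3u2aabuXjKq6hHrHq53tu7zN26zd3dzu3uyam6upuKphBEmoy63b3Nze7Zvd3dve3cu7nKu6p3cAVFq6yr3Lzd3t3srN3dzO3bvLrJupxmMJ3mWbys26vN3MzO3d3d3e3bzLvYqKx3KIvsE5ycy6irymis3u3t7t3Lq7zZiNuXK8vOwjqtyrpoqImKzd3e7d3bu83ZjOm0ndvN3JmrzLymRXubq6ve7u3bm6rIrsuV3tq8uqVWms7ttlqYq7mbze7aqqzIzMuJztzd20AESczdy2iXisuJvKqou7u6qZqqzt3Nzu24bKeKt0epi7zKq926uqq5rbm5zdy7ze3YncyqpkztebzM3cu8qavKvu25zcybvezrzM2qhK7aeZupmaqrur3bzd673LmMve3ty83HVc21N5lpmYrM3u7c3d7d2YnezM3uze7oRatyZ8psu5WM3tvN7d3MuI7u3O7ty8zIU3ZVdIiK3e67qHae7u3Np87t7N3M3au5UnVGglRYd5qYiap+7uzcqe7d7NyazMyZYnRWpTNYZlVWis2d7t3sq93e3cy5vN6odJRntjRZq5iaze6u7d7uurit3M28u7y1RJZ4tTNYu83u3czO7u3c3Lvc23q87ty4I2Z4tTCJ3d3dy7ut3d3e7bvN3Les3cqHUYZ4p0K9u97cu7ut3d7u7cytzey923ZlMoZJu3Xd3dy6vLut3dzO7MuMvey5Q2t1B1Q4vKjeyqiazMuczN3M2rt8zdy6ztlUCXaWvLrLuomrvMubzM3Muppd3MzM7chAVmmIuod4qqesqrp8zczLq5Z+3eytzbdihWd4iHl1dYqLy7t8vdy7uYa77cvtzslomHh5h4hlM3ur3tyLvNvLqazM3e7c7rt6mmmKhXmYeazLzeyrupvbu9683c3e7rtrqmuplWm8u73c3d2tzM7e3O2qvM3u7rtruoy6lmzd3LzMzNy+7u7u3dupvMzu7bx5aqrJhErLusy6vNu+7d7syZrarNzO7LuXUnuboTeJmMqrzN3OzM7tqb3dvMu926mGqYzLuSRphKvMrO2tzd3tvczd3Ly9ynIXpL3drMZDZVzazd3c3u7uzu7d7u28uKzLW9zd3d7ceXrbzd3azN3M3d7u3O7bu93Jy4rd3e3e2ovazd3XVFe7ze7syrvLrd28ysve7u7t3anLzd3ap2ibvd3curqanN29zdvd7u7u3du93d26vN3LvO7Lu5mou93d3tvd3u7d3dzs3dy7zN7szd3LqYmazM3t3tzu3e7d3dzdvdzbu83u3dzMuWy9u7zd3t3u7u7t3dzdy9zKir3u7svMmXrNyqu93t3u7u7t3dzdy6vIarze7Lu7hqrM2pvO3u3u7u7t7dztvJbKuJzN27qEA7zMzKve7u3u7u7d3d3ty4PdzIvdzLggCb3dq8vN7d3d3d3d3d7u3XbQ=="/>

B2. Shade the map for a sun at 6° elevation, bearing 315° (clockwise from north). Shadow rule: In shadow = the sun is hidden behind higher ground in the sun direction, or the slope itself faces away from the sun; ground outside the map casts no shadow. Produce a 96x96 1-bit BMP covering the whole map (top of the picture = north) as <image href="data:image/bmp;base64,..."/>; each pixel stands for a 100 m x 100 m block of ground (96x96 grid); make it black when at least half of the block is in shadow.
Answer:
<image width="96" height="96" href="data:image/bmp;base64,Qk2+BAAAAAAAAD4AAAAoAAAAYAAAAGAAAAABAAEAAAAAAIAEAAATCwAAEwsAAAIAAAAAAAAA////AAAAAAAAP8AB/+D9/+ACH5kAP8AR/8AB/+AAAAsAP8AD/8AAf+AAAAEAH4+//4AIH+AAAAEAH4f//4B4P+AQAAAAB4f//wP+P+A4AAACA4f//wf//+A4AGACDwf//gN//+A8ACAAPx///sP/3+A8BgAAfh///8//z+A+DgCAfj///5//5+AcDgCAfDv//5///8AcDgDAfDH//5//+8AMDgDAeAD//5///4AAHwDAcAB//9////wAH4DAcAA//8////7cH4DAAEAf/+/////8D4CAAAAP/8f////8DwCAAAAf/8f//////4CAAAE//8H//////4KAYAN//8B//////wEA4wA//4P//////gED4wAP/5//v////IEH4wA3/7//v////4EP44AwPx//P///+8AP44A8Hw//H///88AH44A8Hwf+B///88AB44A8HwP+A///4eAAQ4A8DwP+H///wcAAAYB8DwH+P///wAAAAYB+BwH8f////gACAMA+BwD9/////4AAAMA+AwD9/////+AAAIAcAYD9///7//gBAAAcAeH9//////4AAAAOAPf9+/////8AAAAHAH/9+f///88AAAAHD4/9+f///8cAAAAHD8f9+f+//8MAAAAnD8f9+f+f/4MAAAAnD8P5+f8P/wMAAAA3j935+f8f+AMAAAcfx7/5+f8fgB8AAAGP47/5+f4dgH8AAACP8B/5+f4IgH8AAABD8ABx+f4AAH8AAABD+AHx+fwAAH8AAAAB+Afx8fwAAP8AAAAA+H/h//wAAP8AAAAAP//h7/4AD/8AEAAAH//j3/4AD/8QGAAGP+/Hn/4CD/84HAAHOA+HH/+Dj/94DnACGAeOH//5j/9xDnAGED8ef//85/9zjjgGAH4c//7+8/9xjhgAAH4c////+f85jpiAABwc//3//P84DHHAAAg8f/3//Ac8DDHxwAA8f/j//Ac8CAH/4AA8f/jn+Ac/gAP/4AA8f/jn+A8/gAP/4AB+f/BD+D8/AAP/4AB+f/AD+P8OAAP/4AB+f/AD8P8AAAP/4AB/P/gD5/8AAAP/8AB/3/wD7/8AAAH/+AB/x/wB384CAAD//AA/w/4B/4YHAGD//AAfwf/B74IHgCB//AcPgP/hh+EHAAA//B+fAH/wB+EDAAAf+D+cAD/wD8AAAAAD+D8AAAf4D8AAHAAAeAAAcAD4D4AAPAAAOAAA8Ag4H4AA/gAf/AAA4AwAH4AP/wAf/AAA4AAADwCf/4AP/gPA8AAADwAP/4AP+gPA8AAABwAP/4AP/ePA8AAABwAH/8AP/ePA4AAAAwACP8AP/PfA4AAAAQAAH8AP+P/A4AAAAAAAD+AP+f+AwAAAAAAAx4APcf+AwAAAGAAB84AH8/+AgAAACAAD8AAH8/8AgAAAAAED+AAD8f8BgAAAAAEH+AAD+f8BgAAAAAEP+AAD6f4AAAAAAAEP8ABxwP+AAAAAAAEP8AH7x3+AAAAAAAEP4AP7h78AAAAAAAEH4Qf5g4cAAAAAAAADwAD3A4YAAAAAAAA="/>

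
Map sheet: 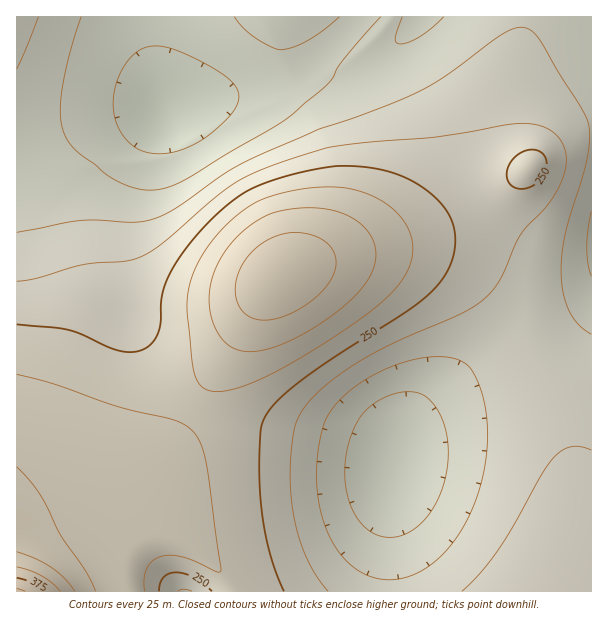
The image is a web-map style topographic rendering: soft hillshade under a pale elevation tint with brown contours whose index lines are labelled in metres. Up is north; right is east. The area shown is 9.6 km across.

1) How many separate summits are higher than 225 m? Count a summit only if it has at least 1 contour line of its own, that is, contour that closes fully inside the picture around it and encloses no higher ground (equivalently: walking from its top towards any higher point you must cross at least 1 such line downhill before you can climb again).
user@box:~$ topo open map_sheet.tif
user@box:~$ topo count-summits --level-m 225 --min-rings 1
2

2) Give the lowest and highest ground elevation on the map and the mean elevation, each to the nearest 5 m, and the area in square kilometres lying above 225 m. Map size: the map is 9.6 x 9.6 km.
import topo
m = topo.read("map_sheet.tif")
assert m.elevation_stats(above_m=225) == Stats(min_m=130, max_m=405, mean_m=230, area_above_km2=44.6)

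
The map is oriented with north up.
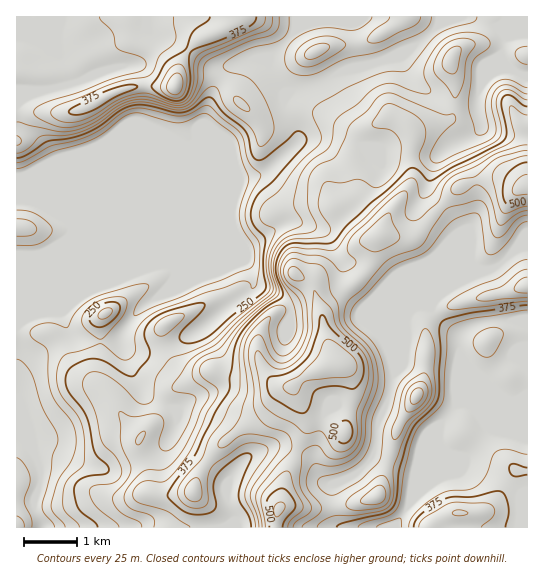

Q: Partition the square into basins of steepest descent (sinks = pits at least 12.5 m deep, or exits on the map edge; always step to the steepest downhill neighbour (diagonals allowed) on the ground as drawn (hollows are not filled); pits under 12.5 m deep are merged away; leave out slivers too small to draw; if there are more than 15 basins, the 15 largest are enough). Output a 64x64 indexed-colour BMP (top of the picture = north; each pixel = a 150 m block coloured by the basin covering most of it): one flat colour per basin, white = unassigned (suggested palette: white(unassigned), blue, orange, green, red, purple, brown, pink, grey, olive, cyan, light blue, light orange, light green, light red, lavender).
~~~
<image width="64" height="64" href="data:image/bmp;base64,Qk12CAAAAAAAAHYAAAAoAAAAQAAAAEAAAAABAAQAAAAAAAAIAAATCwAAEwsAABAAAAAAAAAA////ALR3HwAOf/8ALKAsACgn1gC9Z5QAS1aMAMJ34wB/f38AIr28AM++FwDox64AeLv/AIrfmACWmP8A1bDFABERERERERERERERERERERESIiIiIiIiIiIiIiIiIiIiERERERERERERERERERERERIiIiIiIiIiIiIiIiIiIiIREREREREREREREREREREREiIiIiIiIiIiIiIiIiIiIhERERERERERERERERERERESIiIiIiIiIiIiIiIiIiIiERERERERERERERERERERERIiIiIiIiIiIiIiIiIiIiIREREREREREREREREREREREiIiIiIiIiIiIiIiIiIiIhERERERERERERERERERERERIiIiIiIiIiIiIiIiIiIiEREREREREREREREREREREREiIiIiIiIiIiIiIiIiIiIRERERERERERERERERERERERIiIiIiIiIiIiIiIiIiIhEREREREREREREREREREREREiIiIiIiIiIiIiIiIiIiERERERERERERERERERERERESIiIiIiIiIiIiIiIiIiIREREREREREREREREREREREREiIiIiIiIiIiIiIiIiIhERERERERERERERERERERERESIiEiIiIiIiIiIiIiIiERERERERERERERERERERERERIiESIiIiIiIiIiIiIiIREREREREREREREREREREREREREREiIiIiIiIiIiIiIhERERERERERERERERERERERERERESIiIiIiIiIiIiIiERERERERERERERERERERERERERERIiIiIiIiIiIiIiIREREREREREREREREREREREREREREiIiIiIiIiIiIiIhERERERERERERERERERERERERERESIiIiIiIiIiIiIiERERERERERERERERERERERERERESIiIiIiIiIiIiIiIRERERERERERERERERERERERERESIiIiIiIiIiIiIiIhERERERERERERERERERERERERERIiIiIiIiIiIiIiIiERERERERERERERERERERERERERIiIiIiIiIiIiIiIiIREREREREREREREREREREREREREiIiIiIiIiIiIiIiIhERERERERERERERERERERERERESIiIiIiIiIiIiIiIiERERERERERERERERERERERERESIiIiIiIiIiIiIiIiIRERERERERERERERERERERERERIiIiIiIiIiIiIiIiIhEREREREREREREREREREREREREiIiIiIiIiIiIiIiIiERERERERERERERERERERERERERIiIiIiIiIiIiIiIiIRERERERERERERERERERERERERERIiIiIiIiIiIiIiIhERERERERERERERERERERERERERESIiIiIiIiIiIiIiEREREREREREREREREREREREREREREiIiIiIiIiIiIiIRERERERERERERERERERERERERERERIiIiIiIiIiIiIhERERERERERERERERERERERERERERESIiIiIiIiIiIiERERERERERERERERERERERERERERERIiIiIiIiIiIiIREREREREREREREREREREREREREREREiIiIiIiIiIiIhERERERERERERERERERERERERERERESIREiIiIiIiIiERERERERERERERERERERERERERERERERERIiIiIiIiIRERERERERERERERERERERERERERERERERESIiIiIiIhERERERERERERERERERERERERERERERERERIiIiIiIiERERERERERERERERERERERERERERERERERESIiIiIiIREREREREREREREREREREREREREREREREREREiIiIiIhERERERERERERERERERERERERERERERERERERIiIiIiEREREREREREREREREREREREREREREREREREREREiIRERERERERERERERERERERERERERERERERERERERERERERERERERERERERERERERERERERERERERERERERERERERERERERERERERERERERERERERERERERERERERERERERERERERERERERERERERERERERERERERERERERERERERERERERERERERERERERERERERERERERERERERERERERERERERERERERERERERERERERERERERERERERERERERERERERERERERERERERERERERERERERERERERERERERERERERERERERERERERERERERERERERERERERERERERERERERERERERERERERERERERERERERERERERERERERERERERERERERERERERERERERERERERERERERERERERERERERERERERERERERERERERERERERERERERERERERERERERERERERERERERERERERERERERERERERERERERERERERERERERERERERERERERERERERERERERERERERERERERERERERERERERERERERERERERERERERERERERERERERERERERERERERERERERERERERERERERERERERERERERERERERERERERERERERERERERERERERERERERERERERERERERERERERERERERERERERERERERERERERERERERERERERERERERERERERERERERERERERERERERERERERERERERERERERERERERERERERERERERERERERERERERERERERERERERERERERERERERERERERERERERERERERERERER"/>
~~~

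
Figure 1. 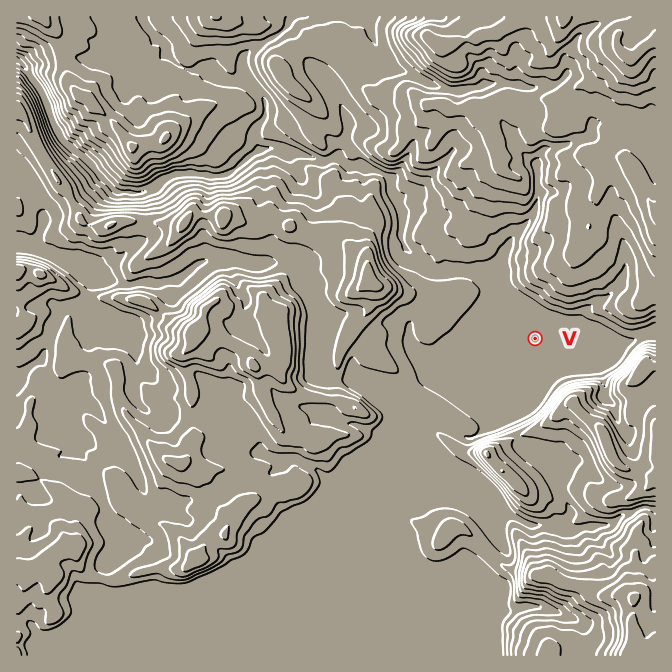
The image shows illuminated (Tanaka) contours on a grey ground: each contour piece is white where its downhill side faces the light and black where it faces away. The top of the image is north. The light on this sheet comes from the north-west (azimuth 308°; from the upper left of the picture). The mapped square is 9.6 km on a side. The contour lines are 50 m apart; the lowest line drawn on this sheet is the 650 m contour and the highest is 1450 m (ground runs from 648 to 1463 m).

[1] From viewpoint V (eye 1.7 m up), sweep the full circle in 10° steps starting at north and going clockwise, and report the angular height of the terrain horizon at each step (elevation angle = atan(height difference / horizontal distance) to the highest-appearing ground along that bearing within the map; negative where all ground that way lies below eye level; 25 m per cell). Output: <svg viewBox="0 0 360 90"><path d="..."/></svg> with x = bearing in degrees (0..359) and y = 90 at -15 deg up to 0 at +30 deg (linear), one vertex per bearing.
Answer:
<svg viewBox="0 0 360 90"><path d="M0 39l10-3 10-2 10-1 10 3 10 5 10 3 10 0 10 5 10 8 10-20 10-2 10 2 10 2 10-10 10-4 10 4 10 6 10 8 10 0 10-2 10 11 10 3 10 1 10-1 10-4 10 1 10-2 10 2 10-5 10 5 10 5 10-1 10-4 10-2 10-4"/></svg>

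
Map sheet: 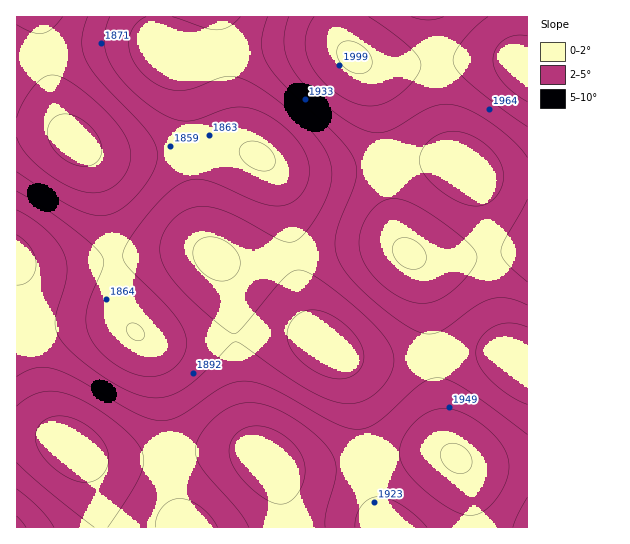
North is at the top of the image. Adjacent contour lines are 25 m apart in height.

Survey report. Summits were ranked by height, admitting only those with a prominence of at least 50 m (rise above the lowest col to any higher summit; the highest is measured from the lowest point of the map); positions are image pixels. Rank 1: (267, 461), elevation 1991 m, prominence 72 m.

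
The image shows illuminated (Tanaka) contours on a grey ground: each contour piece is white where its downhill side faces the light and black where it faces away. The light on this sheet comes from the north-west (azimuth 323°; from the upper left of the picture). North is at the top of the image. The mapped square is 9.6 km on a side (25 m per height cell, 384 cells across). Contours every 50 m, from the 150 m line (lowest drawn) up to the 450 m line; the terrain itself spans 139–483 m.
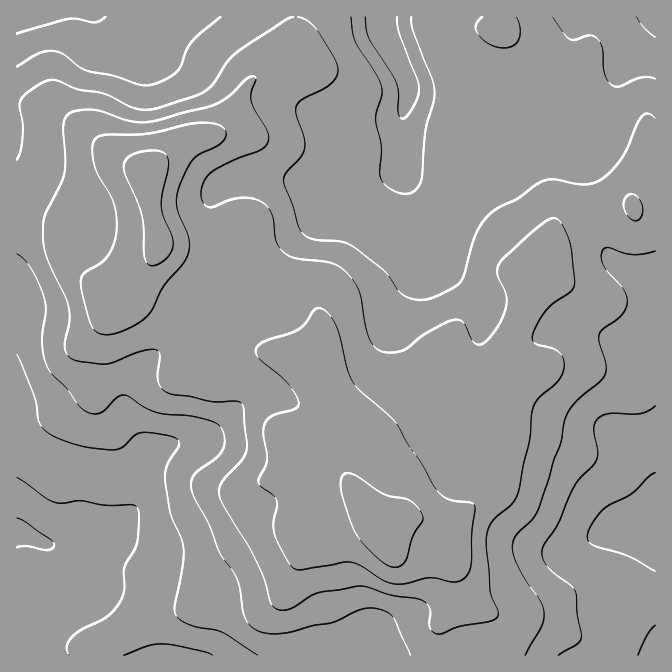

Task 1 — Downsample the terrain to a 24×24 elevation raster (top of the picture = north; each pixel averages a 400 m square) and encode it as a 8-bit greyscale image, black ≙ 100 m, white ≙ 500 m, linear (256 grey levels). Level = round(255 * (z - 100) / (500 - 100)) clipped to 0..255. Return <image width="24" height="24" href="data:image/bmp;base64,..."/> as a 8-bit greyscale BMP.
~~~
<image width="24" height="24" href="data:image/bmp;base64,Qk12BgAAAAAAADYEAAAoAAAAGAAAABgAAAABAAgAAAAAAEACAAATCwAAEwsAAAABAAAAAAAAAAAAAAEBAQACAgIAAwMDAAQEBAAFBQUABgYGAAcHBwAICAgACQkJAAoKCgALCwsADAwMAA0NDQAODg4ADw8PABAQEAAREREAEhISABMTEwAUFBQAFRUVABYWFgAXFxcAGBgYABkZGQAaGhoAGxsbABwcHAAdHR0AHh4eAB8fHwAgICAAISEhACIiIgAjIyMAJCQkACUlJQAmJiYAJycnACgoKAApKSkAKioqACsrKwAsLCwALS0tAC4uLgAvLy8AMDAwADExMQAyMjIAMzMzADQ0NAA1NTUANjY2ADc3NwA4ODgAOTk5ADo6OgA7OzsAPDw8AD09PQA+Pj4APz8/AEBAQABBQUEAQkJCAENDQwBEREQARUVFAEZGRgBHR0cASEhIAElJSQBKSkoAS0tLAExMTABNTU0ATk5OAE9PTwBQUFAAUVFRAFJSUgBTU1MAVFRUAFVVVQBWVlYAV1dXAFhYWABZWVkAWlpaAFtbWwBcXFwAXV1dAF5eXgBfX18AYGBgAGFhYQBiYmIAY2NjAGRkZABlZWUAZmZmAGdnZwBoaGgAaWlpAGpqagBra2sAbGxsAG1tbQBubm4Ab29vAHBwcABxcXEAcnJyAHNzcwB0dHQAdXV1AHZ2dgB3d3cAeHh4AHl5eQB6enoAe3t7AHx8fAB9fX0Afn5+AH9/fwCAgIAAgYGBAIKCggCDg4MAhISEAIWFhQCGhoYAh4eHAIiIiACJiYkAioqKAIuLiwCMjIwAjY2NAI6OjgCPj48AkJCQAJGRkQCSkpIAk5OTAJSUlACVlZUAlpaWAJeXlwCYmJgAmZmZAJqamgCbm5sAnJycAJ2dnQCenp4An5+fAKCgoAChoaEAoqKiAKOjowCkpKQApaWlAKampgCnp6cAqKioAKmpqQCqqqoAq6urAKysrACtra0Arq6uAK+vrwCwsLAAsbGxALKysgCzs7MAtLS0ALW1tQC2trYAt7e3ALi4uAC5ubkAurq6ALu7uwC8vLwAvb29AL6+vgC/v78AwMDAAMHBwQDCwsIAw8PDAMTExADFxcUAxsbGAMfHxwDIyMgAycnJAMrKygDLy8sAzMzMAM3NzQDOzs4Az8/PANDQ0ADR0dEA0tLSANPT0wDU1NQA1dXVANbW1gDX19cA2NjYANnZ2QDa2toA29vbANzc3ADd3d0A3t7eAN/f3wDg4OAA4eHhAOLi4gDj4+MA5OTkAOXl5QDm5uYA5+fnAOjo6ADp6ekA6urqAOvr6wDs7OwA7e3tAO7u7gDv7+8A8PDwAPHx8QDy8vIA8/PzAPT09AD19fUA9vb2APf39wD4+PgA+fn5APr6+gD7+/sA/Pz8AP39/QD+/v4A////ADc7Q0ZGQ0lQY3N3eHVxfpeYlJJ7ZF1UQTk1OEFNWWNpfZOShn97ip6koZuIaV1WSDcwMTlGVWZxg6KvpJ2jsbC1ppN7ZVtUSisoMDlDUWR4j67AwcDV3c/NqodqVU5JPx4lKzE/UmeDoLnHzNfu59rTqYZuU0A3Ly46Oz1BV3STrbzI0OLt5NjItpyBYkg8M0FISExLXHyXs8LL1OHa1sOvtK2Lb1ZLQFBWWFtVWW2An8LU2NTLx7Smqa6TemVUS1tkb29lZ259nMTSz8nGvq6lpq2ZgGVZV1xvgoF/j5adorPAx8a+taumpqufjHNoZGSBkpOQoq62srjGy8CxqqimpKmmnYl3aW2Sqa6lo660ucLHybihn6WmoaShnIl2Z3CPtMrAsKqusra8wrGXk5mfm6KglYl+bXOSvdPPvKqutba4uqqRgX6Jk6Gln5WGcn+kvMXU07Sqs7KrqJmEdG54kqOrp498cpKptb7V5r+nqqWPhH5ya2tyipqnpIuGjZilsbzX3bKjqqCAcG5qZ2lufIiXnI+WnZGersPj3q+amI94bWpkXmVrc3mDiYWTmYiZss/k4sKpmpGAcmxiVGRrbnBzcW9+j4SYs7/ByMvCr52HcmxhTGJsbG9wa2lxhoSUnZaEiJuop5aBc25gQVttbXFxampreneAdGtgYmyEnZqRhHdiPFhzcXJwaGhfZV1jVVBTWWJxiJWThnFJO2l7enpyZWNZUD9HRUZNVFtkcH+FfGMzSXN9gYRxX11TQg=="/>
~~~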